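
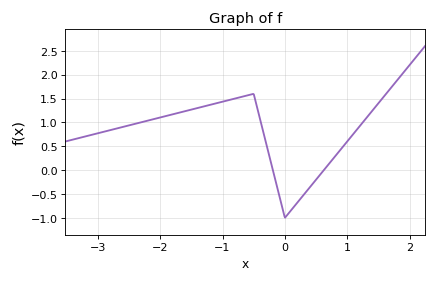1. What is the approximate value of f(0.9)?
0.45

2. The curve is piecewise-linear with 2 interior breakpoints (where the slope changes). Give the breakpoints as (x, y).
(-0.5, 1.6); (0, -1)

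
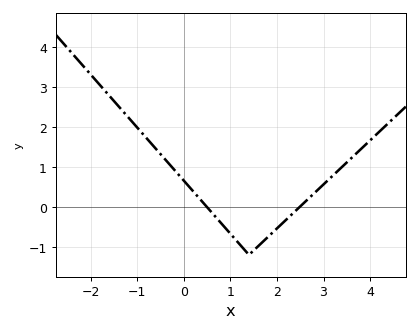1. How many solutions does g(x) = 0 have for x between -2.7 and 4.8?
2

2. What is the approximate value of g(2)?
-0.541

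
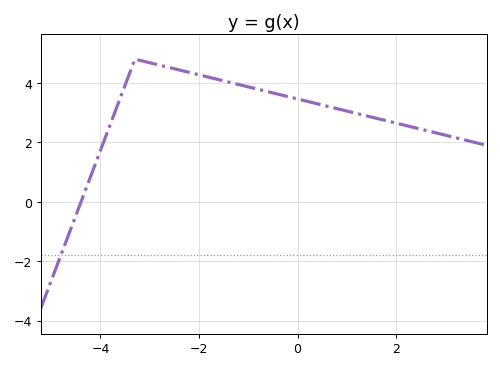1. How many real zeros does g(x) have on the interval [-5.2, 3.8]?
1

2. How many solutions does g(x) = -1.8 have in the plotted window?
1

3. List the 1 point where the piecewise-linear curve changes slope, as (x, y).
(-3.3, 4.8)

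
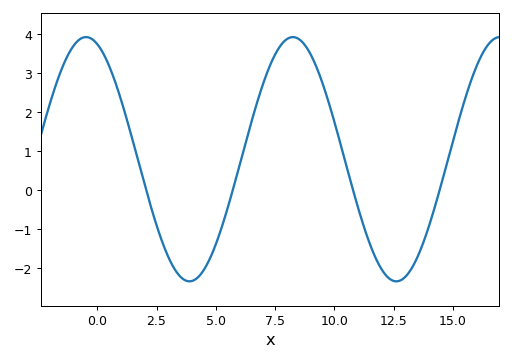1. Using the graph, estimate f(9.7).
2.37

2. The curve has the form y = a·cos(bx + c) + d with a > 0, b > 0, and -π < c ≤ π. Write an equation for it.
y = 3.14cos(0.72x + 0.342) + 0.79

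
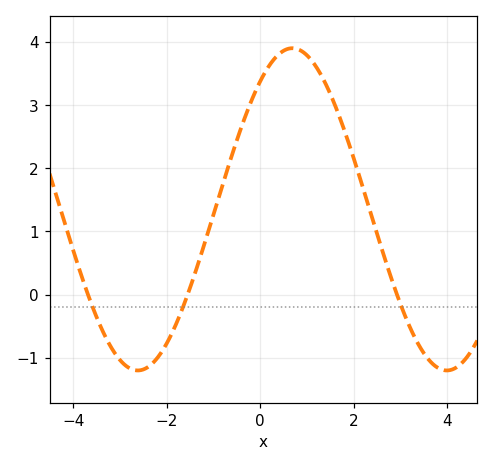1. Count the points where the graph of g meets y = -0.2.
3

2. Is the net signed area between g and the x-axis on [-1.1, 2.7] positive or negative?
positive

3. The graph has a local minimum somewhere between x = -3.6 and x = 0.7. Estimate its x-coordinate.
-2.62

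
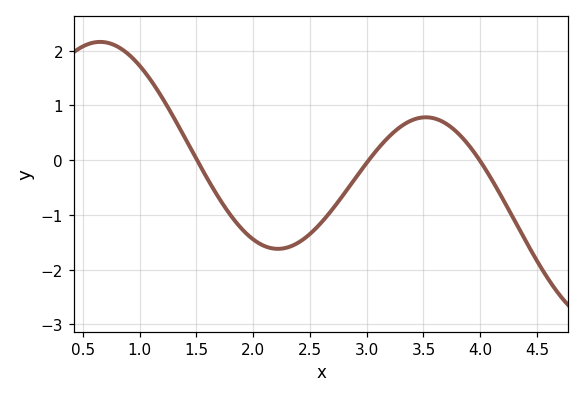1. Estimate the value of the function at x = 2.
-1.45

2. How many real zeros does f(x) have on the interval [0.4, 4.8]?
3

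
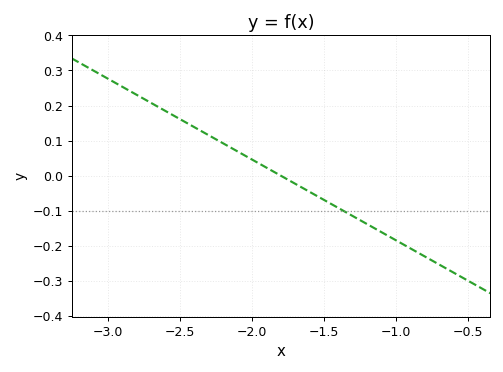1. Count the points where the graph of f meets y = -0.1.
1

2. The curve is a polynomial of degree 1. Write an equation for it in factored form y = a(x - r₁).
y = -0.23(x + 1.8)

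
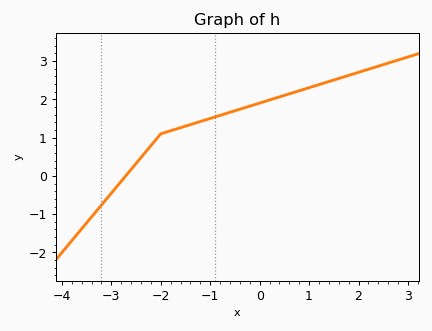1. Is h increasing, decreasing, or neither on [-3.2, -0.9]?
increasing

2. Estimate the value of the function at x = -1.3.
1.38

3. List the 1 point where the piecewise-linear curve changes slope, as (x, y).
(-2, 1.1)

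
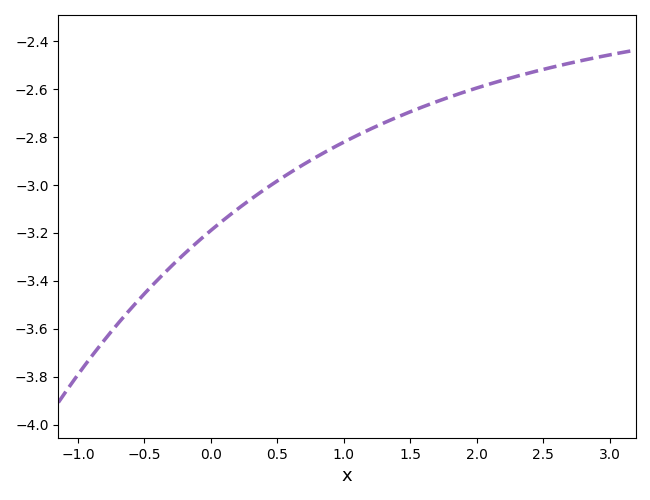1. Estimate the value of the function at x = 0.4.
-3.02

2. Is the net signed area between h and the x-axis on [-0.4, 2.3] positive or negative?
negative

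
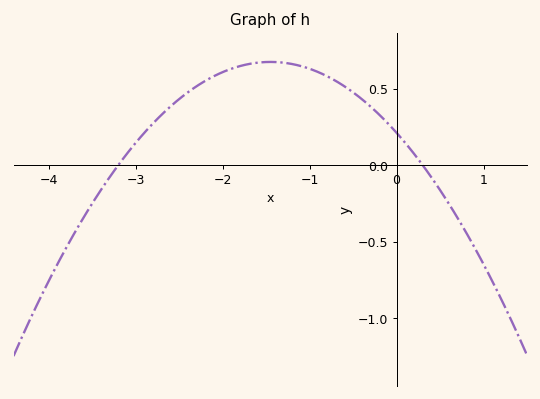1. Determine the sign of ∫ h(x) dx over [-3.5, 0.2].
positive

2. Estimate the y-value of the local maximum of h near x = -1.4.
0.65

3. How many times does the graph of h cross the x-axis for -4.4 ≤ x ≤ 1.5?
2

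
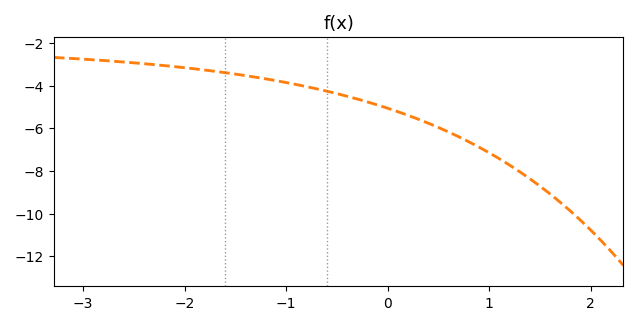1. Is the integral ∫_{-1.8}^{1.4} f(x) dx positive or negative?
negative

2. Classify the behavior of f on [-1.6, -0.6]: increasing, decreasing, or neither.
decreasing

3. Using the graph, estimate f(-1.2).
-3.6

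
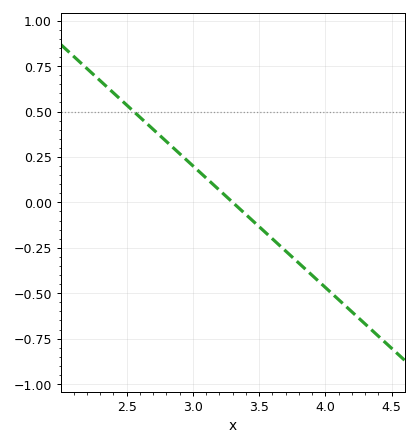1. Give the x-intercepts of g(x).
3.3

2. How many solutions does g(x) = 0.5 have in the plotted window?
1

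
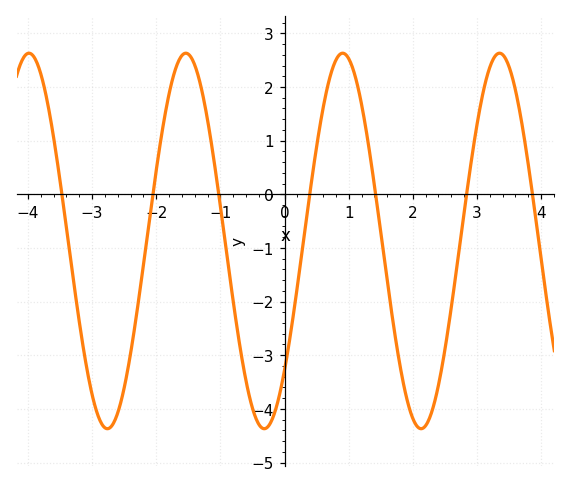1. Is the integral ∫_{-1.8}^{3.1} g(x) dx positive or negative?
negative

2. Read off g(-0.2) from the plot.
-4.22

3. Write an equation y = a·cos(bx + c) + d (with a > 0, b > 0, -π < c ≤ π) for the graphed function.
y = 3.5cos(2.57x - 2.33) - 0.87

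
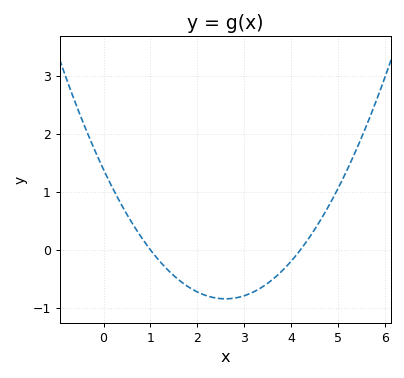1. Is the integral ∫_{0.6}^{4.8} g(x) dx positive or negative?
negative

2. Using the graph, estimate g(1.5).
-0.446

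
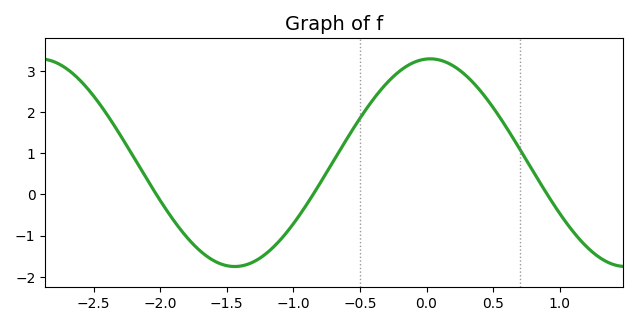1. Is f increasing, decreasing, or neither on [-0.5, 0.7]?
neither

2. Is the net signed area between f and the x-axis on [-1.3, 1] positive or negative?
positive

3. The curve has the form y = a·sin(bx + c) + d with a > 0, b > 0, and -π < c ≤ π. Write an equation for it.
y = 2.52sin(2.1x + 1.5) + 0.77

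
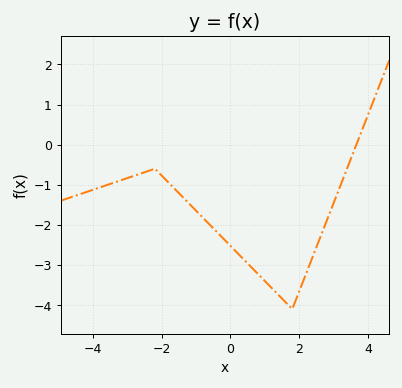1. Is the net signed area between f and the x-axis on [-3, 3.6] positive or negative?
negative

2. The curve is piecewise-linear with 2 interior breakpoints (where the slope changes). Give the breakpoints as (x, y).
(-2.2, -0.6); (1.8, -4.1)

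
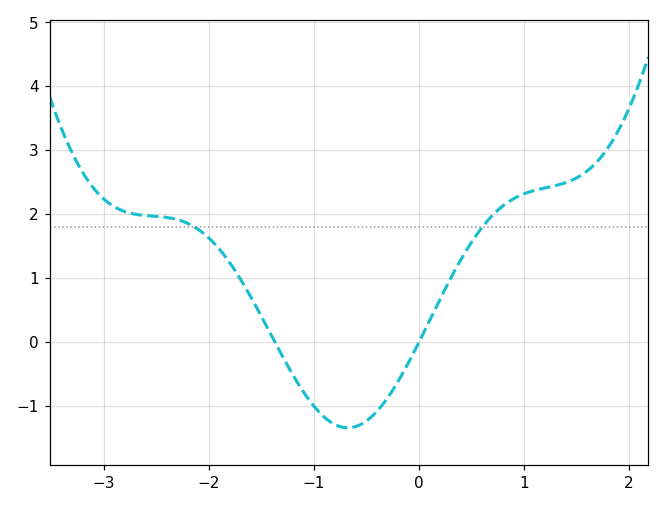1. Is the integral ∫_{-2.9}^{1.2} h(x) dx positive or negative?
positive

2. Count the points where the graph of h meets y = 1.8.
2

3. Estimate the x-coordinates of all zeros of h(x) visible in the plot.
-1.37, 0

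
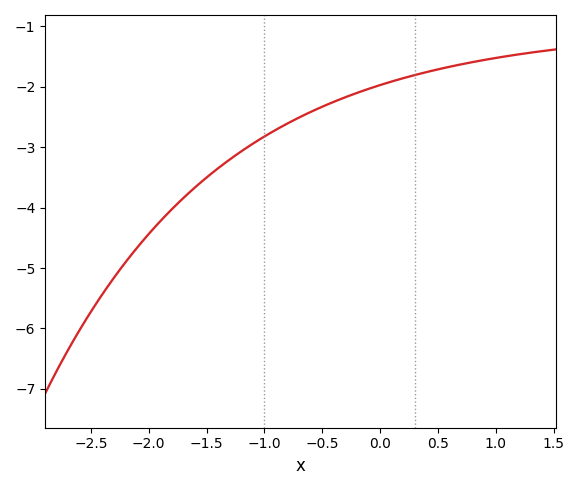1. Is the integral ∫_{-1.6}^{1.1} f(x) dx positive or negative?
negative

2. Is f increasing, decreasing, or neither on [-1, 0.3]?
increasing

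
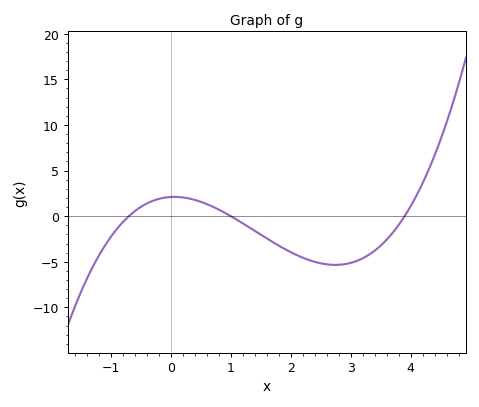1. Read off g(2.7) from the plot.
-5.34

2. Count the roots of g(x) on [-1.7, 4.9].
3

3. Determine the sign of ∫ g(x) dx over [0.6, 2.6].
negative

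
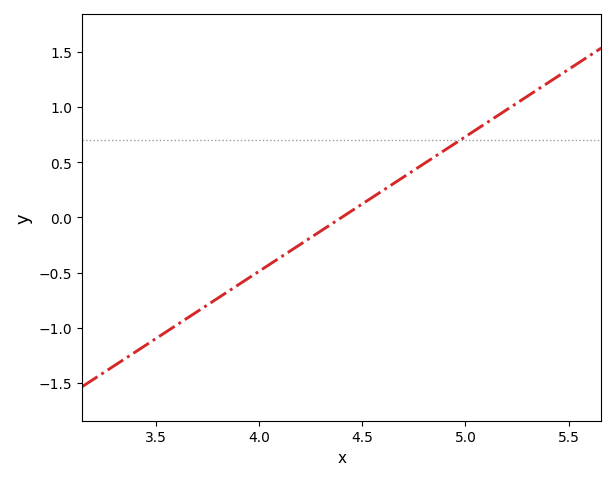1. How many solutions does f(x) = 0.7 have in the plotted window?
1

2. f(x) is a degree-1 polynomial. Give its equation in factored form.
y = 1.22(x - 4.4)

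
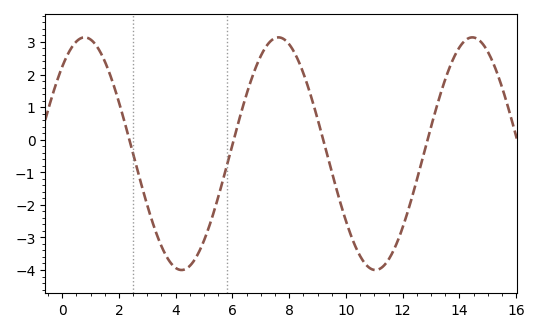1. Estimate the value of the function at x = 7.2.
2.9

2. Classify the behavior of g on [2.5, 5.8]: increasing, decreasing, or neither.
neither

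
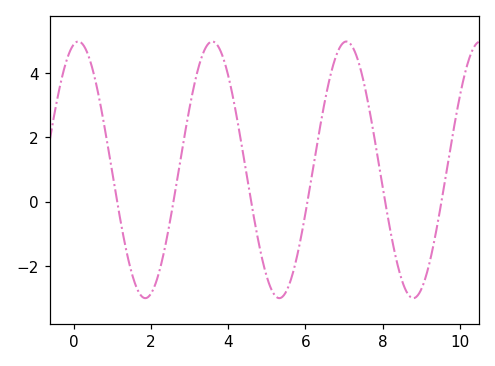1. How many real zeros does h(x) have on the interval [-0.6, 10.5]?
6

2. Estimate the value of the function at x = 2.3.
-1.76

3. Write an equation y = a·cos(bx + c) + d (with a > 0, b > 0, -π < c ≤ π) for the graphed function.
y = 3.99cos(1.81x - 0.21) + 0.99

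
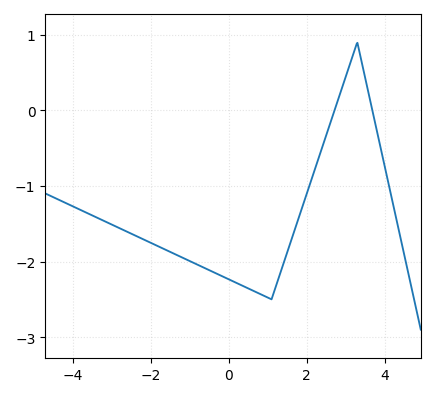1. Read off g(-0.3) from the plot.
-2.16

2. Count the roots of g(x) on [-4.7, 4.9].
2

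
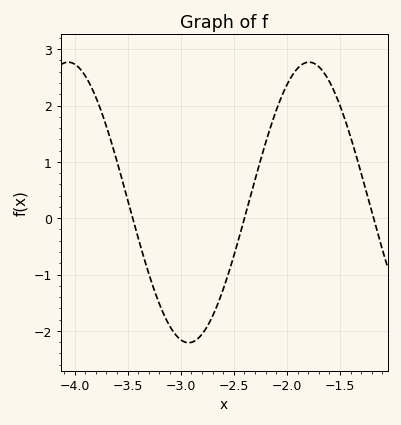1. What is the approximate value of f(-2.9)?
-2.2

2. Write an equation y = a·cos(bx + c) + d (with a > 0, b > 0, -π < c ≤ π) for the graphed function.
y = 2.49cos(2.77x - 1.32) + 0.28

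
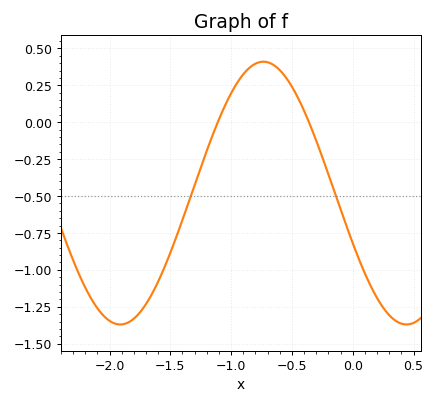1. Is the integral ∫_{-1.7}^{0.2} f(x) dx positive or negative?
negative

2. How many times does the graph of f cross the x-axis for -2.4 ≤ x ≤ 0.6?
2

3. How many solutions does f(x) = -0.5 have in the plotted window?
2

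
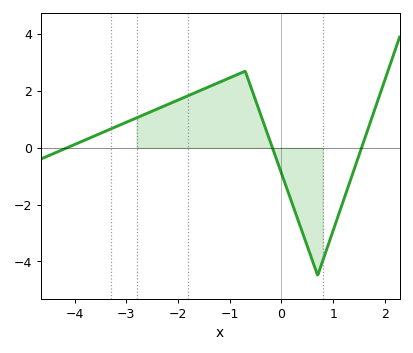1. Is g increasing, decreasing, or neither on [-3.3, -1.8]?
increasing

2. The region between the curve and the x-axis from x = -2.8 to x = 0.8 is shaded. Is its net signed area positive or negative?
positive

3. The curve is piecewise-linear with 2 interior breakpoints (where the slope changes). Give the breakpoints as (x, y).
(-0.7, 2.7); (0.7, -4.5)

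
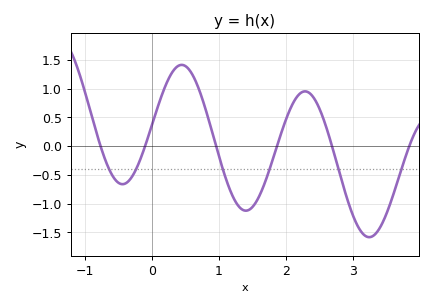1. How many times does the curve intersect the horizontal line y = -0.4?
6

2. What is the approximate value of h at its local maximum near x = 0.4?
1.41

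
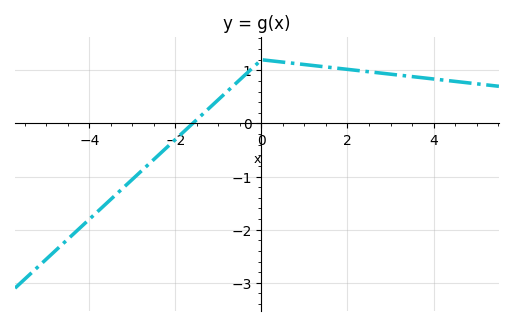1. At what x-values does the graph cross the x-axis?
-1.6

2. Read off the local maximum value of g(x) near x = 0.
1.2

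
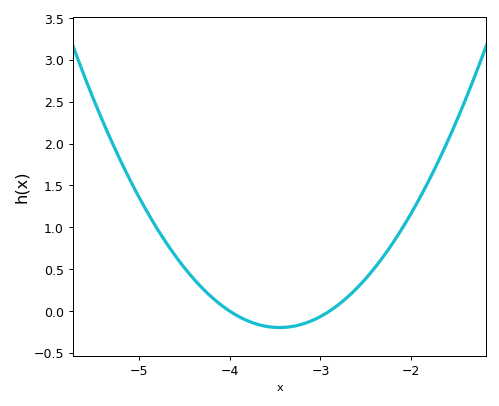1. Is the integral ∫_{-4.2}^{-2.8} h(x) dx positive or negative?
negative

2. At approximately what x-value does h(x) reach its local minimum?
-3.45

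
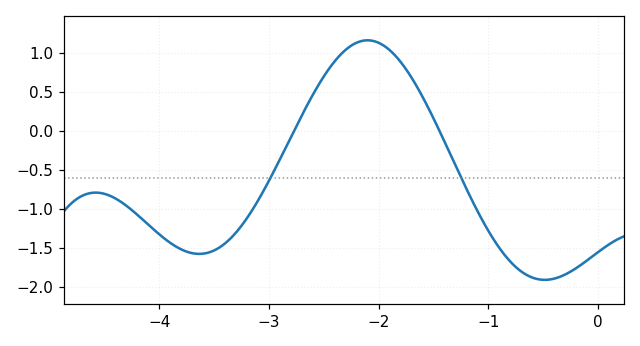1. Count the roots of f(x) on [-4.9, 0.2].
2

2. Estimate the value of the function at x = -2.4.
0.891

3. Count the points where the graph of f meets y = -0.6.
2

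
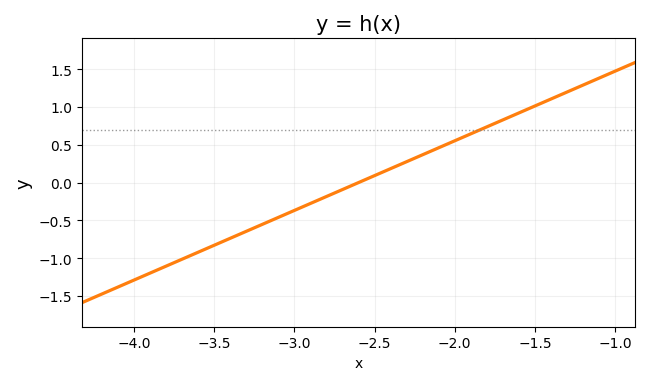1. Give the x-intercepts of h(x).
-2.6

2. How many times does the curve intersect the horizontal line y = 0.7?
1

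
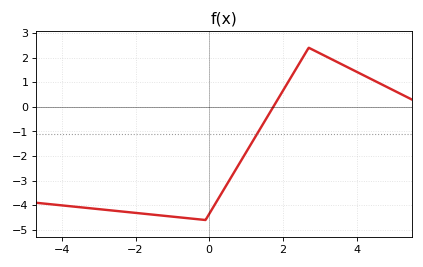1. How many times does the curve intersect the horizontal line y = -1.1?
1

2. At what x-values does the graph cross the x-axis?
1.8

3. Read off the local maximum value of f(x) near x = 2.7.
2.4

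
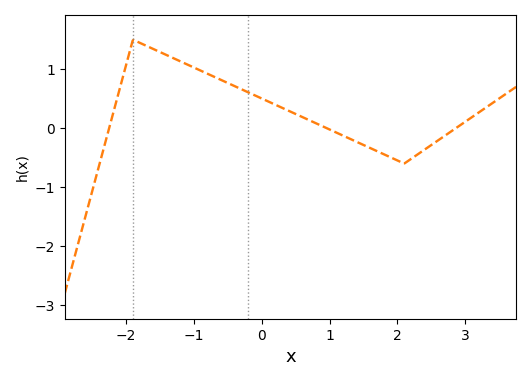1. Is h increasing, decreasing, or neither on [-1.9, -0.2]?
decreasing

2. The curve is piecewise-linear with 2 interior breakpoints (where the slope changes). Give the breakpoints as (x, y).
(-1.9, 1.5); (2.1, -0.6)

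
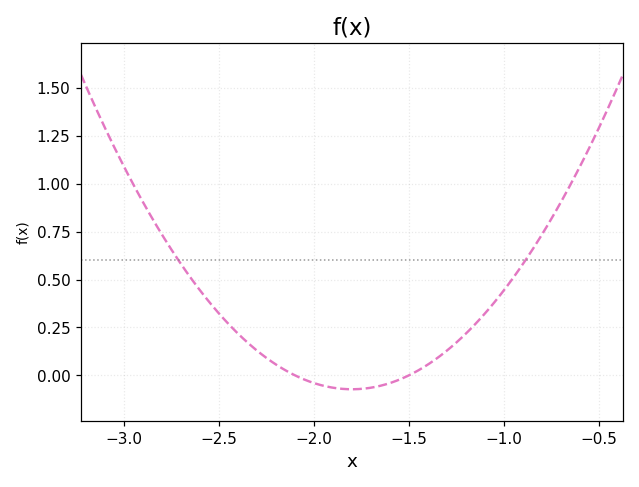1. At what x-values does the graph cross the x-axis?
-2.1, -1.5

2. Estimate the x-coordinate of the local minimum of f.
-1.8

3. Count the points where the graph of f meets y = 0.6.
2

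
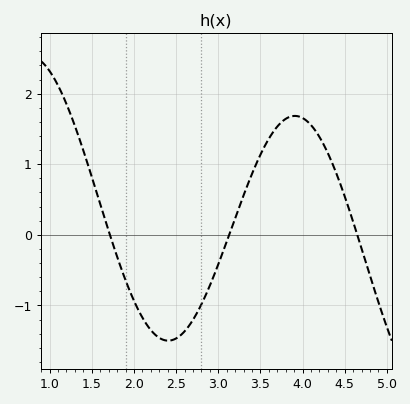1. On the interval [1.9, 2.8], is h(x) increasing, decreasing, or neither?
neither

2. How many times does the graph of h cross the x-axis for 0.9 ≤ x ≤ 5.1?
3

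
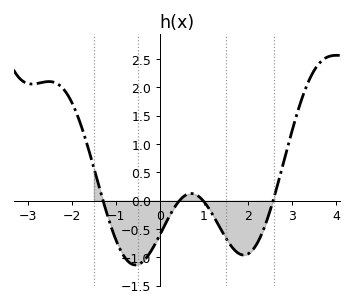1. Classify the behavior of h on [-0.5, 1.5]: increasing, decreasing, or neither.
neither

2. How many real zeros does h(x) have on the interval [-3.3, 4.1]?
4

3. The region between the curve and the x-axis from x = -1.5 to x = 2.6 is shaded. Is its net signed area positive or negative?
negative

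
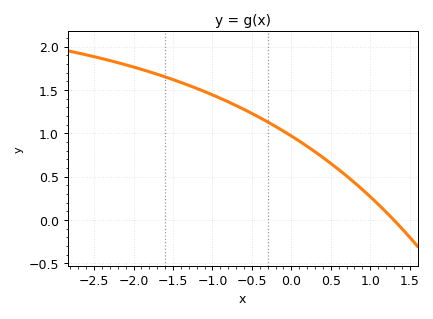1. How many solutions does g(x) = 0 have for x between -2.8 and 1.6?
1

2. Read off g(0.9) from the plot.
0.352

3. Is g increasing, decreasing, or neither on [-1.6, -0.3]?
decreasing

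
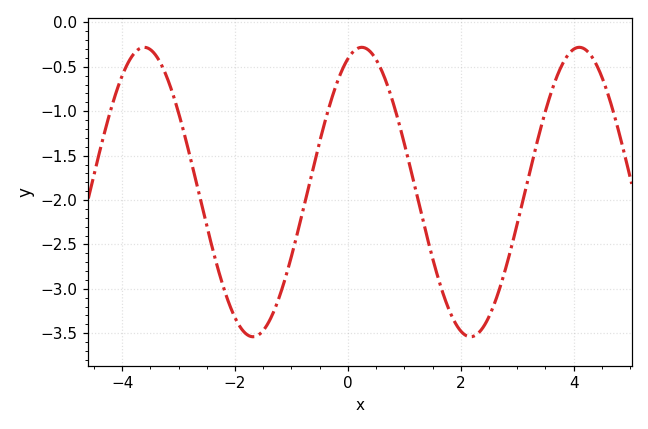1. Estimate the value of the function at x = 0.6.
-0.55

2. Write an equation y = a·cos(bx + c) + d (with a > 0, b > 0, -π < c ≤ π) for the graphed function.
y = 1.63cos(1.6x - 0.4) - 1.91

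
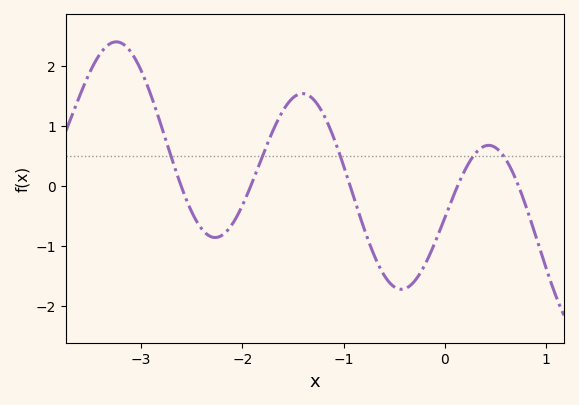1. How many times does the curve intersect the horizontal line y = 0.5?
5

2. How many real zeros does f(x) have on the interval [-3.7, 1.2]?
5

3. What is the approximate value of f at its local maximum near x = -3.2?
2.41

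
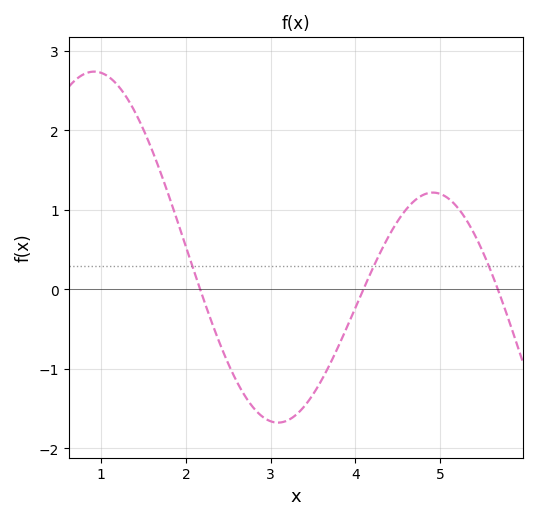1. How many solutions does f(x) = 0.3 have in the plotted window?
3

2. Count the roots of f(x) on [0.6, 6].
3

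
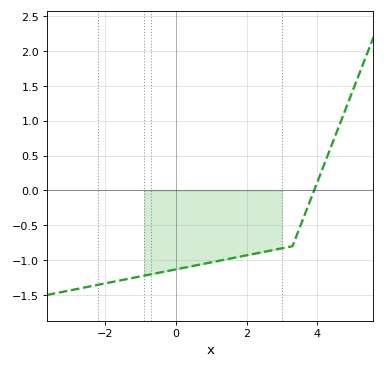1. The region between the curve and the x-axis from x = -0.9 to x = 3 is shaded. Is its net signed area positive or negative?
negative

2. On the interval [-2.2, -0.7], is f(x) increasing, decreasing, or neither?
increasing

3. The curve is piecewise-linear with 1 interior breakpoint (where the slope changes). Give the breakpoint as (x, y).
(3.3, -0.8)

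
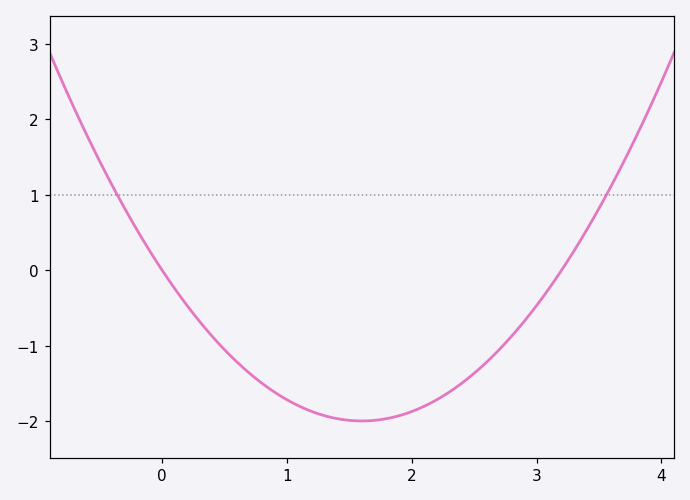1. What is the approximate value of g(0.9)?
-1.61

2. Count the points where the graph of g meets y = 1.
2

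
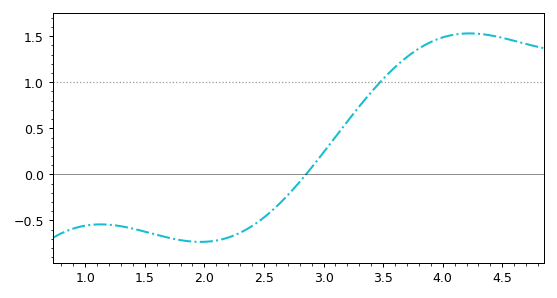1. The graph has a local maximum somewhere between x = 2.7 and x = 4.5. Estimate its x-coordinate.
4.2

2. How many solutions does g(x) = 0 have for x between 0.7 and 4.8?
1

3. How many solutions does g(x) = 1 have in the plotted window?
1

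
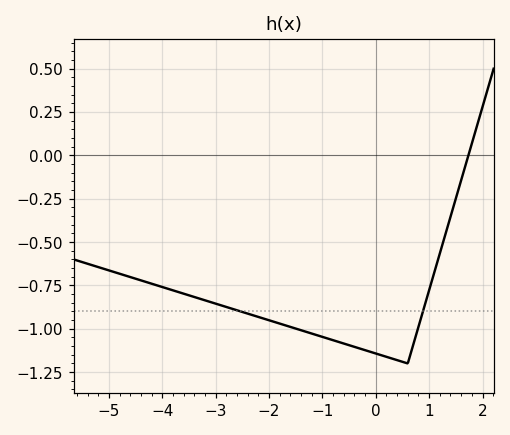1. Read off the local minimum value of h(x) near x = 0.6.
-1.2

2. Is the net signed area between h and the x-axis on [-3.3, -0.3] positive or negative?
negative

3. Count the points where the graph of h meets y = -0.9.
2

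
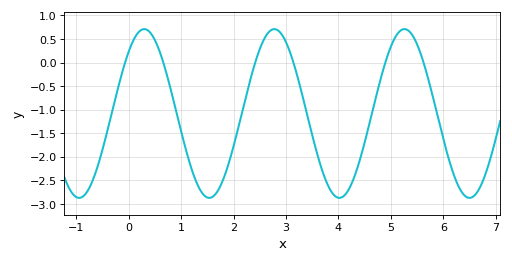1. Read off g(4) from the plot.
-2.85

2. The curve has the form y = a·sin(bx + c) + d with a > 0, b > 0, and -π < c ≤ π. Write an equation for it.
y = 1.79sin(2.5x + 0.83) - 1.08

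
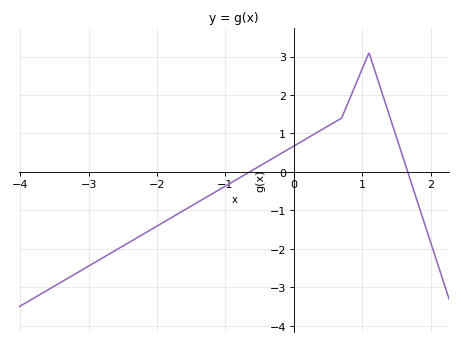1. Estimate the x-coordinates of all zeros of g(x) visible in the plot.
-0.647, 1.67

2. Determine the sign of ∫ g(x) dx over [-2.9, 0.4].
negative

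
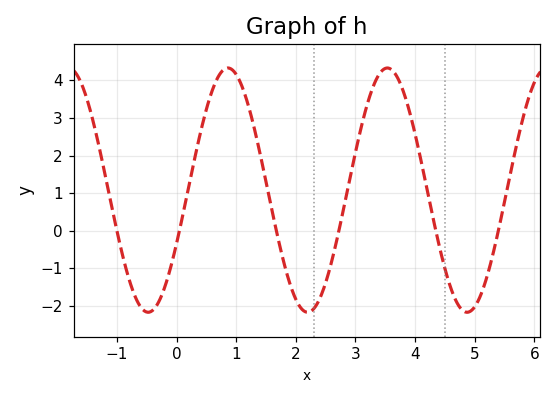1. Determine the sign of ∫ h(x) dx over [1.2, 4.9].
positive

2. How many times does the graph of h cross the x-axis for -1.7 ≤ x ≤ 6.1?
6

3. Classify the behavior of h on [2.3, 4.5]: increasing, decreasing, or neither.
neither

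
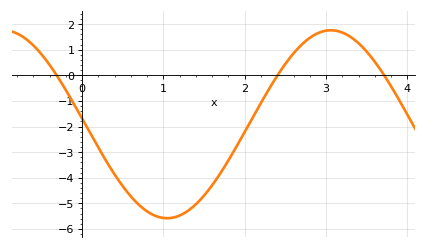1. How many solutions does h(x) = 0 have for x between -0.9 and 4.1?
3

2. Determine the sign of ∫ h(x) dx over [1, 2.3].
negative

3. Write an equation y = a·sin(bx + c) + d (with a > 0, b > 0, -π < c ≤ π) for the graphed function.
y = 3.67sin(1.56x + 3.08) - 1.91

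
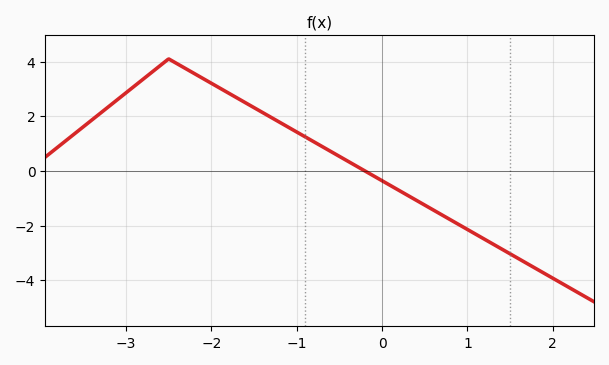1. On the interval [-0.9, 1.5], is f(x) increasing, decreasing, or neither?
decreasing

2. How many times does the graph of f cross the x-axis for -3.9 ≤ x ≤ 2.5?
1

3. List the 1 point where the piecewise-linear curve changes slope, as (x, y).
(-2.5, 4.1)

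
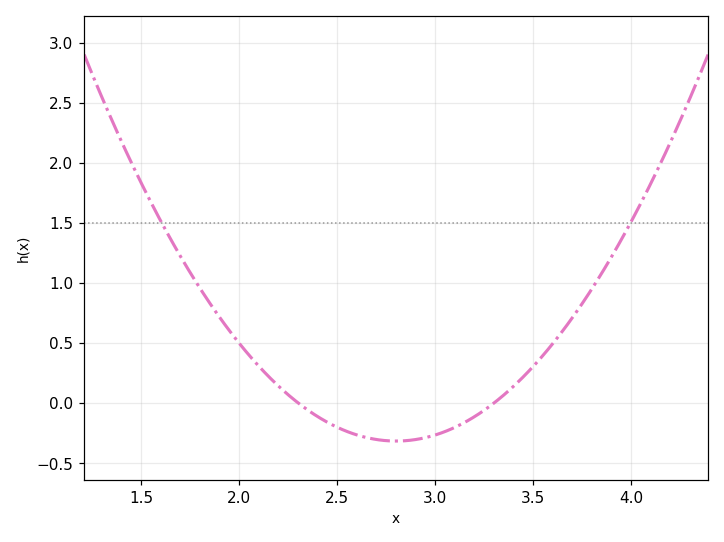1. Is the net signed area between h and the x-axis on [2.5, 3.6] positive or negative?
negative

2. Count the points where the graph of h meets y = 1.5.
2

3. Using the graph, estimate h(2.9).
-0.305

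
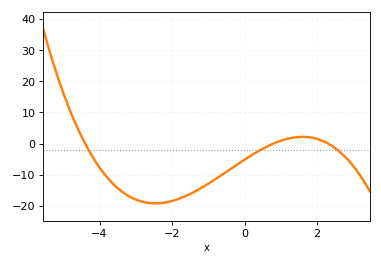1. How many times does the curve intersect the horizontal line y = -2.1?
3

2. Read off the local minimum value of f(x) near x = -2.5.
-19.3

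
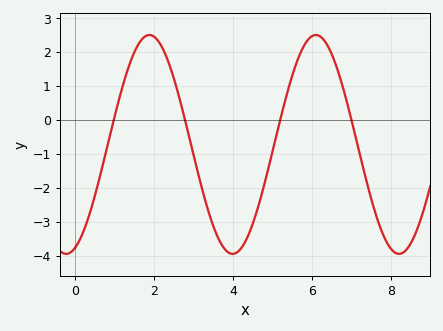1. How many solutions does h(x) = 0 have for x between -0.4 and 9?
4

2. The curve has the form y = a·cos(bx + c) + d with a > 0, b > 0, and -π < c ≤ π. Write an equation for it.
y = 3.22cos(1.49x - 2.81) - 0.72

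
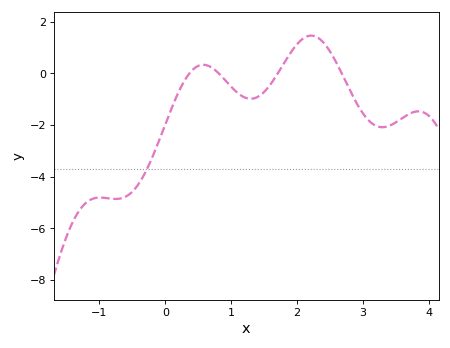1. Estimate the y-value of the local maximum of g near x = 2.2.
1.4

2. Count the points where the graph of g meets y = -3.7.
1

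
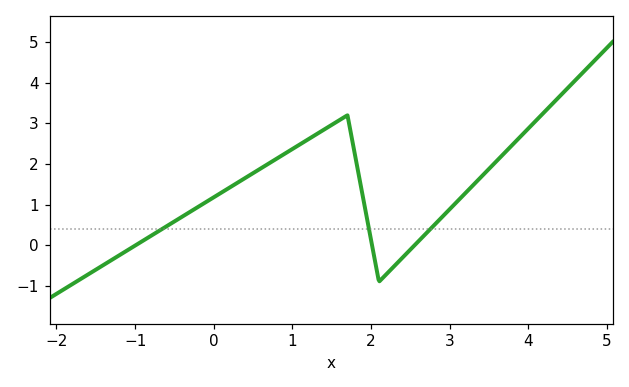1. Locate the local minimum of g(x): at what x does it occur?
2.1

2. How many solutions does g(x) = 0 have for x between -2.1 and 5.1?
3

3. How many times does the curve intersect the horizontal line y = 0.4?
3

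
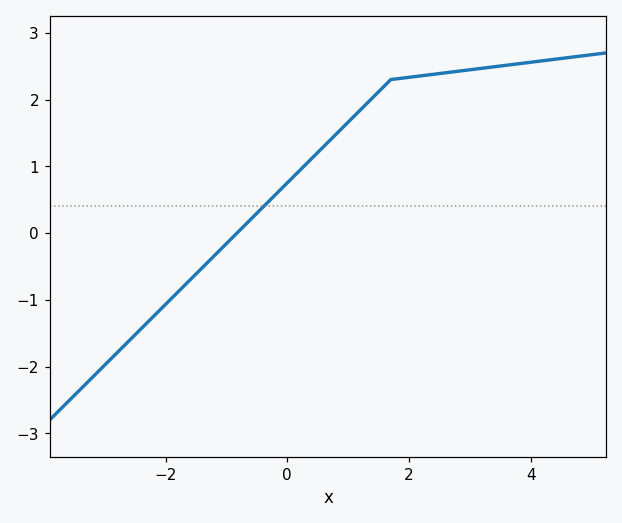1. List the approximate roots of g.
-0.8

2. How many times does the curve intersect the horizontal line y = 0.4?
1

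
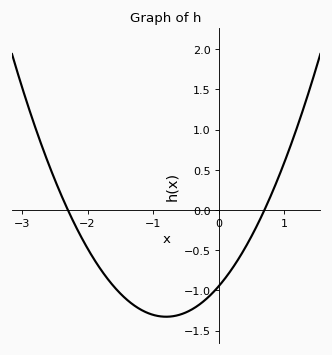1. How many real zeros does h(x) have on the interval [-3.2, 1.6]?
2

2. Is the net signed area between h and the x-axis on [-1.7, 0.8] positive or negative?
negative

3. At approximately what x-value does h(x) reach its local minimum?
-0.8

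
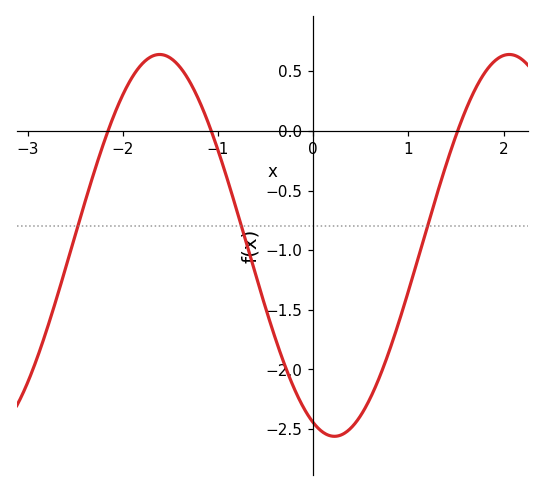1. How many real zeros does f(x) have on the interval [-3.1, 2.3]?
3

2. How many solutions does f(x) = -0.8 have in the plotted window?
3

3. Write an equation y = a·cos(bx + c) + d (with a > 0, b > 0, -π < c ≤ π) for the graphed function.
y = 1.6cos(1.71x + 2.76) - 0.96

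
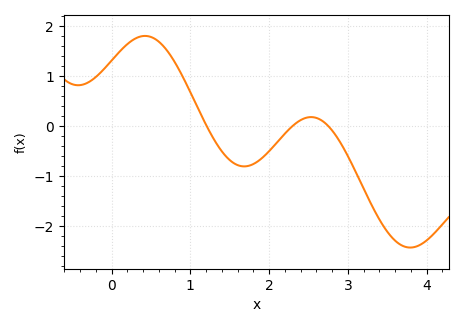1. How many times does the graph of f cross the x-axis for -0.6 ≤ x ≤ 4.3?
3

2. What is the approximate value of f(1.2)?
0.023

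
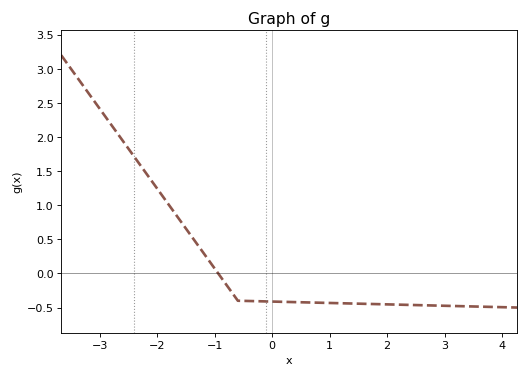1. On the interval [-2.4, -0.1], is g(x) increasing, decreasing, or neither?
decreasing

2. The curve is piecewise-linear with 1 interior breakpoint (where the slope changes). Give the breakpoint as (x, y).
(-0.6, -0.4)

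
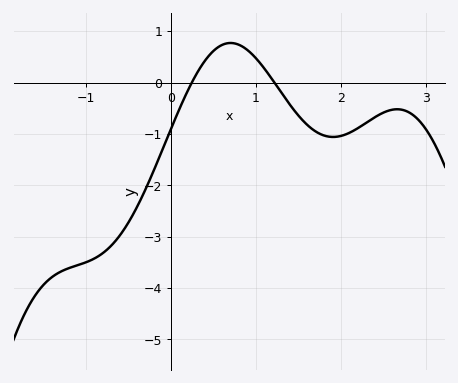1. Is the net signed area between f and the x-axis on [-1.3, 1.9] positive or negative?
negative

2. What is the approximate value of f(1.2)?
0.039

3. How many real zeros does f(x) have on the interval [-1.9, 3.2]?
2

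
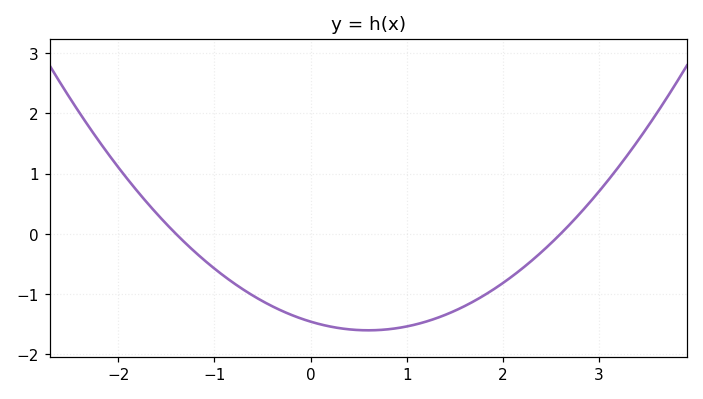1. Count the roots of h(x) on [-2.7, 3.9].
2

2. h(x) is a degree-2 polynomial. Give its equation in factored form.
y = 0.4(x + 1.4)(x - 2.6)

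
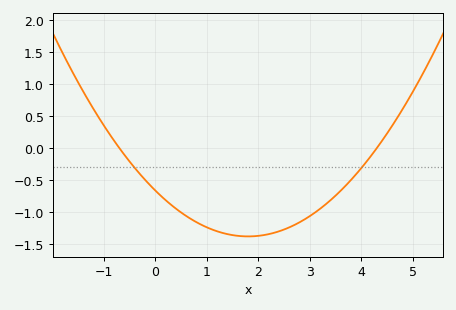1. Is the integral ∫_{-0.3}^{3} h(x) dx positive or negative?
negative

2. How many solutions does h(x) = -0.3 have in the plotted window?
2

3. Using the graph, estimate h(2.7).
-1.2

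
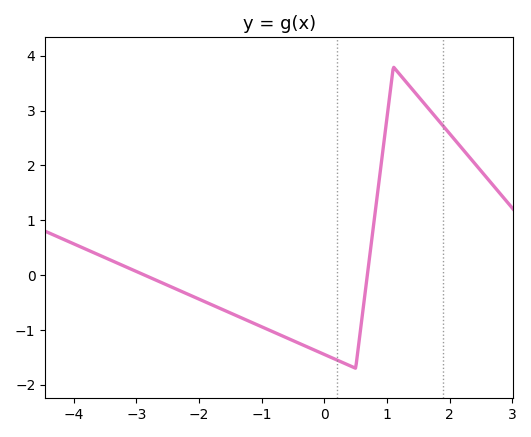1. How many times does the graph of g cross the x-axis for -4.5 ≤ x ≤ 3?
2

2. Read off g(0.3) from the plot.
-1.6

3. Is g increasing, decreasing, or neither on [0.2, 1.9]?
neither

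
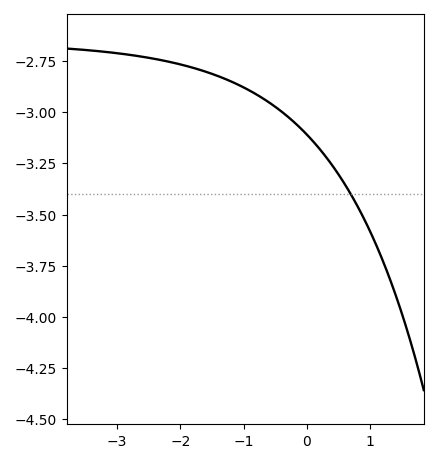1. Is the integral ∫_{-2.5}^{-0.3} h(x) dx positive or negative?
negative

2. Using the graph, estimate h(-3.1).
-2.7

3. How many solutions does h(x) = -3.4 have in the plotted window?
1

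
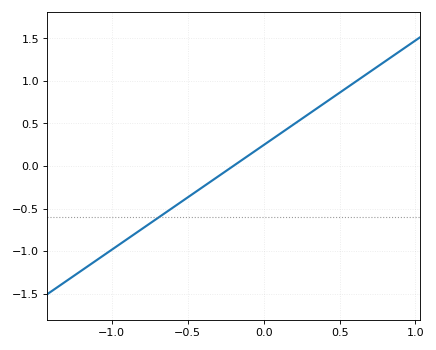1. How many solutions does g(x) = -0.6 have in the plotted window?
1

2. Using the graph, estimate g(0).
0.25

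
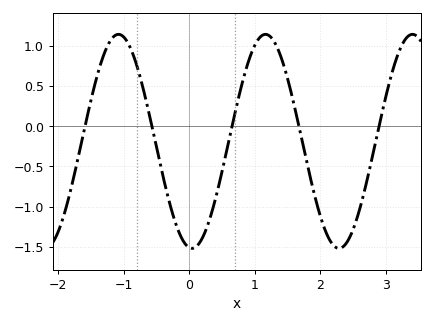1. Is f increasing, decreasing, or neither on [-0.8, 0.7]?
neither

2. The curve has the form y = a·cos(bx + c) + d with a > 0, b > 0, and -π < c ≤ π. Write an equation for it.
y = 1.33cos(2.8x + 3) - 0.19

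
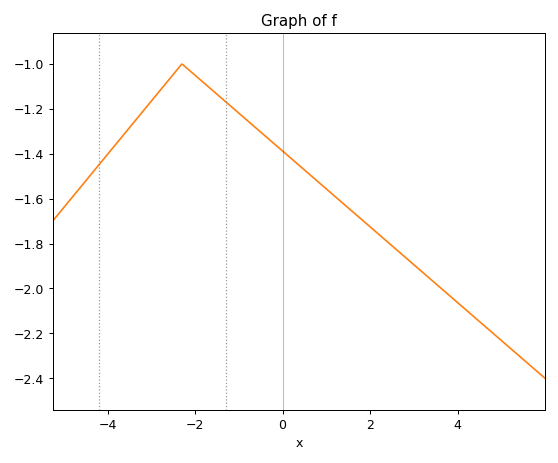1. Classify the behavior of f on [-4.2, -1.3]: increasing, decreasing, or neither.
neither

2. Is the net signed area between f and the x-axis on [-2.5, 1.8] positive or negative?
negative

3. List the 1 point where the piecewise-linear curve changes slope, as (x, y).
(-2.3, -1)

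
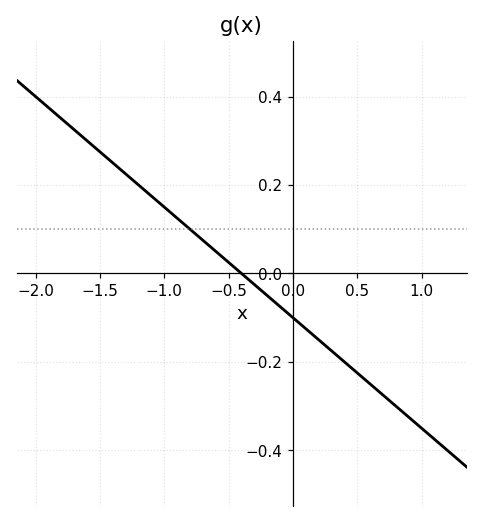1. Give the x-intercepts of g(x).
-0.4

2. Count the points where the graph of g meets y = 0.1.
1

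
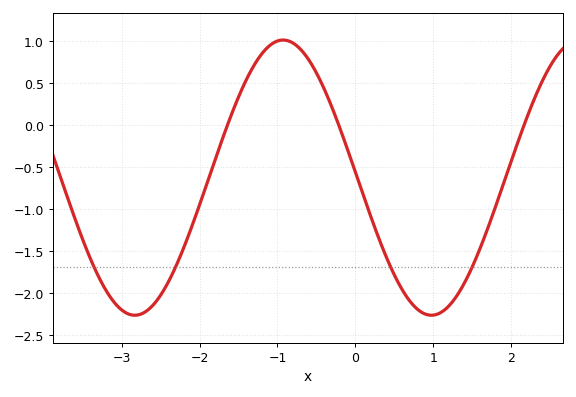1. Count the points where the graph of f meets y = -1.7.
4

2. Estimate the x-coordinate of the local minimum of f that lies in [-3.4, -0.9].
-2.83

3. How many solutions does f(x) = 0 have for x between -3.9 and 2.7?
3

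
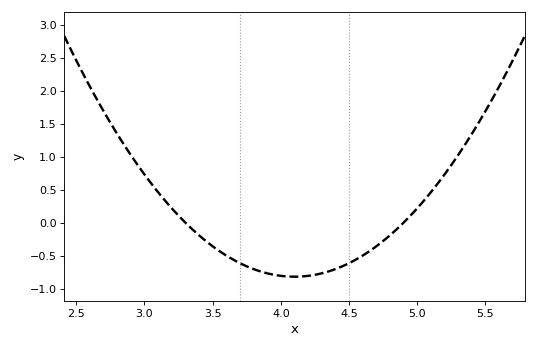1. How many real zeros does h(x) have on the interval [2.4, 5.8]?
2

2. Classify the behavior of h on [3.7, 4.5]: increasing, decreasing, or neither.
neither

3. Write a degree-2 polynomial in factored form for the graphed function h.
y = 1.28(x - 3.3)(x - 4.9)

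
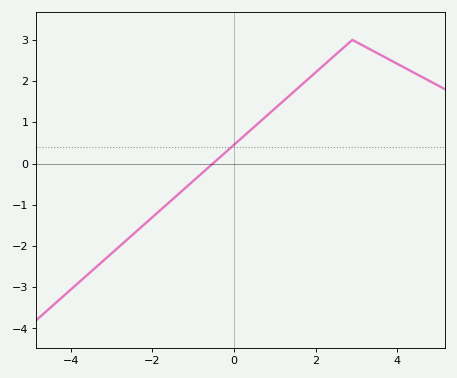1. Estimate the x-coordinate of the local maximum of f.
2.9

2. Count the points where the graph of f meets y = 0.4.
1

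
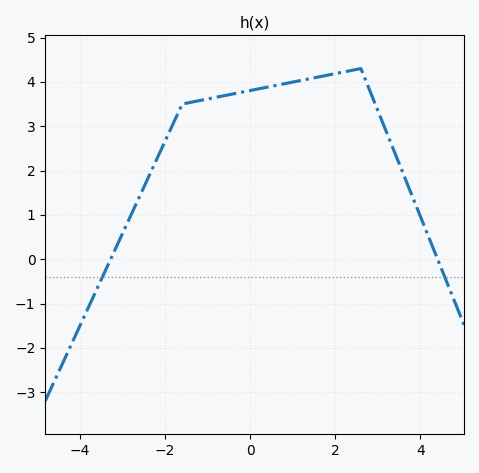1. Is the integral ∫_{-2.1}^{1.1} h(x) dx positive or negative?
positive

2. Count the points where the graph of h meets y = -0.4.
2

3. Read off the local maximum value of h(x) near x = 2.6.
4.3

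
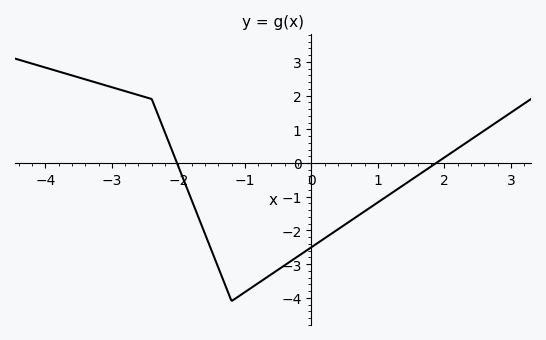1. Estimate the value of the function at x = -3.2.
2.4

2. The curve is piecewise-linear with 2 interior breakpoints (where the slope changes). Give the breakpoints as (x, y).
(-2.4, 1.9); (-1.2, -4.1)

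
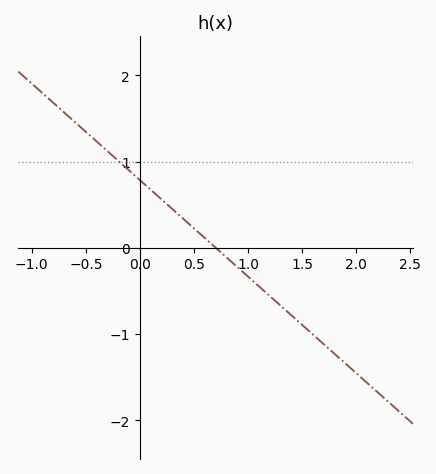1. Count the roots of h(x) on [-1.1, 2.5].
1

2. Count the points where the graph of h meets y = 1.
1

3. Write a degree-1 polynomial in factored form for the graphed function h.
y = -1.12(x - 0.7)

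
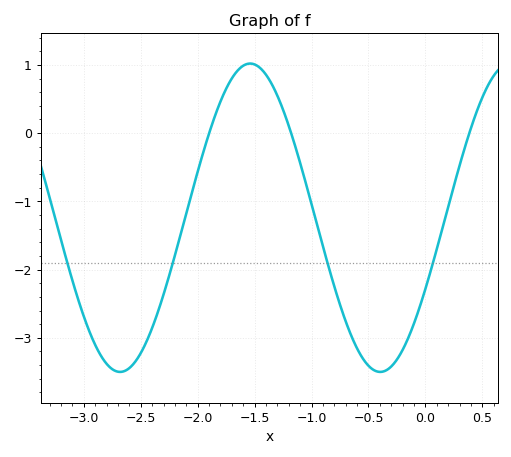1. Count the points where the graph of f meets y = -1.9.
4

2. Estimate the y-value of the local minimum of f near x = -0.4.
-3.5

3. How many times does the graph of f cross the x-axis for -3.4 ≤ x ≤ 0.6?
3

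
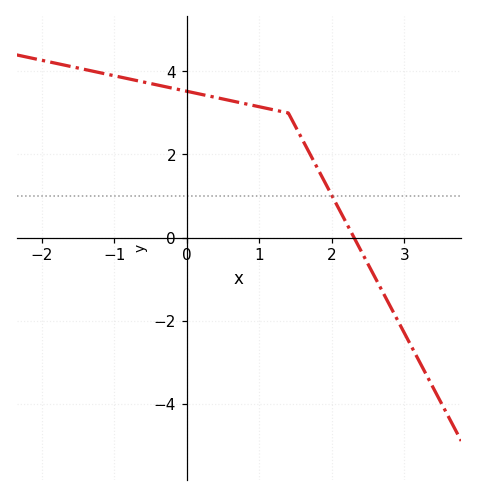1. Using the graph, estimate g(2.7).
-1.31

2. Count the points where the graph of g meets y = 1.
1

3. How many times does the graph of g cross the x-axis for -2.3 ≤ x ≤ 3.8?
1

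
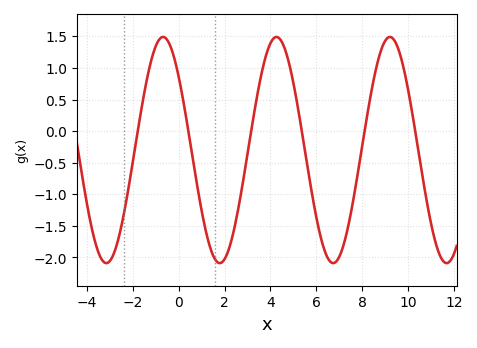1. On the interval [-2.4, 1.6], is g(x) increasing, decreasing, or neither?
neither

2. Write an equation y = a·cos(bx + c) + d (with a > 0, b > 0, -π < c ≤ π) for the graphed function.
y = 1.79cos(1.3x + 0.87) - 0.3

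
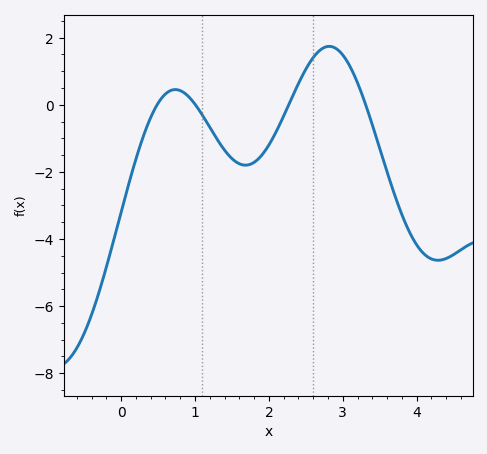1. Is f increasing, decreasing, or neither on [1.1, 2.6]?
neither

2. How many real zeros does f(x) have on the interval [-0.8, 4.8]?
4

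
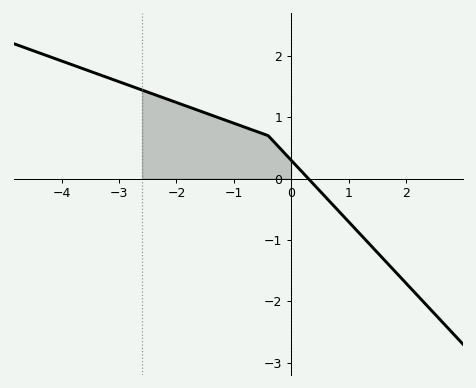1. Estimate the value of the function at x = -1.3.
1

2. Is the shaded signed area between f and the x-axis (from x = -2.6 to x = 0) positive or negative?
positive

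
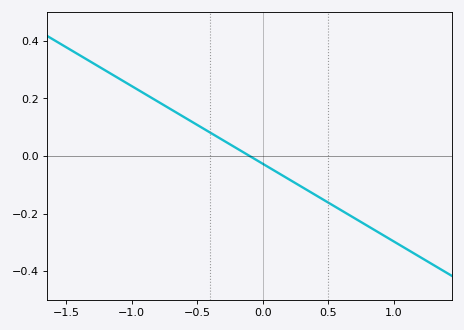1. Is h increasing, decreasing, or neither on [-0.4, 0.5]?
decreasing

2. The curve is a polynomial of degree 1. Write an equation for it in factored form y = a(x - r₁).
y = -0.27(x + 0.1)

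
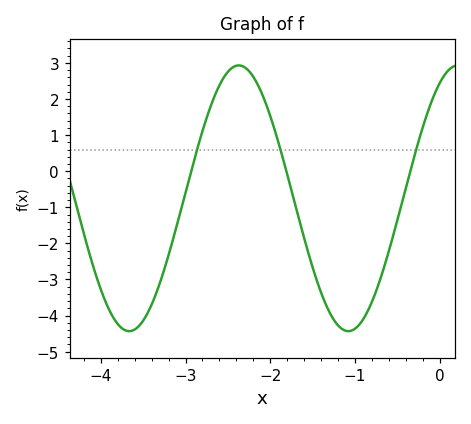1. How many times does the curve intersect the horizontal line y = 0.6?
3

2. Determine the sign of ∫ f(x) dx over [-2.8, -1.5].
positive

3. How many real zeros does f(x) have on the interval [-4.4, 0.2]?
3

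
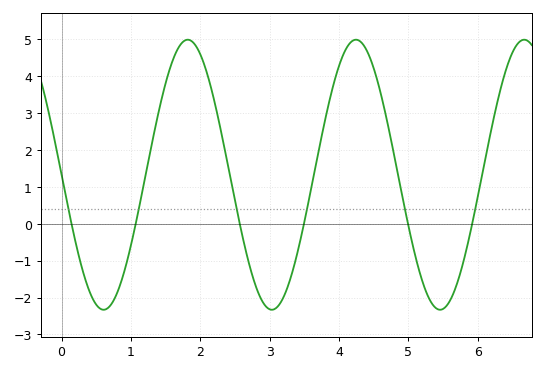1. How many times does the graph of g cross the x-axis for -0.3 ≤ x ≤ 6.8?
6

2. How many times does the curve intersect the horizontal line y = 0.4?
6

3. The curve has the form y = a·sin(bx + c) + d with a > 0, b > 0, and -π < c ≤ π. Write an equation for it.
y = 3.66sin(2.6x - 3.1) + 1.33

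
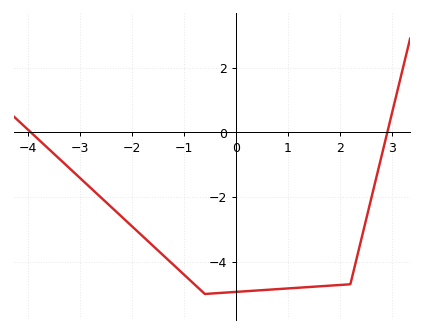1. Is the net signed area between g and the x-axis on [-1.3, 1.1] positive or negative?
negative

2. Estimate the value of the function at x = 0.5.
-4.88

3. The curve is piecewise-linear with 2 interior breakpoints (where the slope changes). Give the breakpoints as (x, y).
(-0.6, -5); (2.2, -4.7)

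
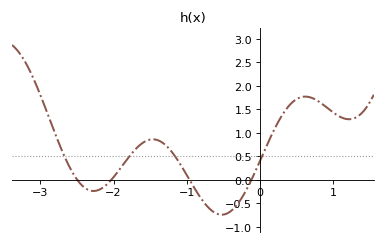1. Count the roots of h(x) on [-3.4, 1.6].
4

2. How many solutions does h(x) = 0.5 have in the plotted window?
4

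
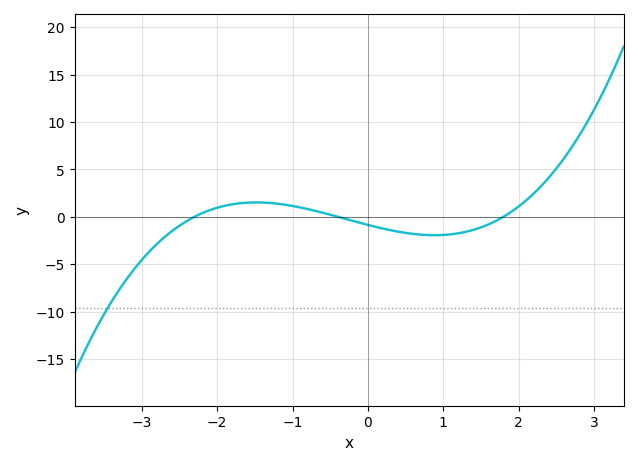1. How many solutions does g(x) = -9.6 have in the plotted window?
1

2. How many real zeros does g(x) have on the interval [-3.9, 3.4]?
3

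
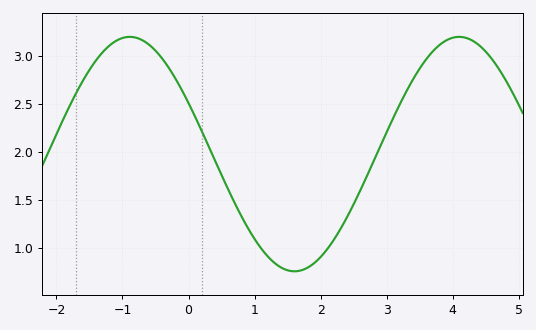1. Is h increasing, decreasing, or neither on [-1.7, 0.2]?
neither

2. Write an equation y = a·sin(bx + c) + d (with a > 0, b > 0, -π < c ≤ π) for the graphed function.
y = 1.22sin(1.3x + 2.7) + 1.98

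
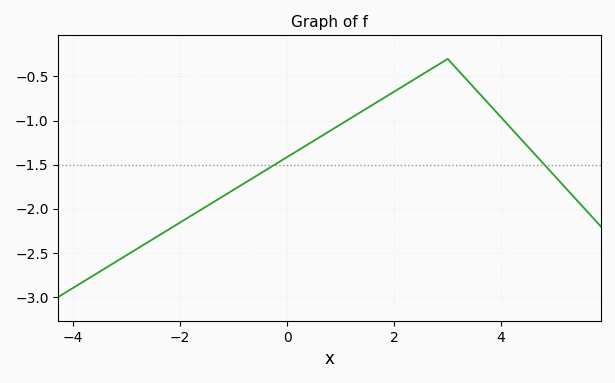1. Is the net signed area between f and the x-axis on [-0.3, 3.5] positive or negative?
negative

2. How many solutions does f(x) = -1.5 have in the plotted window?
2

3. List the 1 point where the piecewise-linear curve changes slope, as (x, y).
(3, -0.3)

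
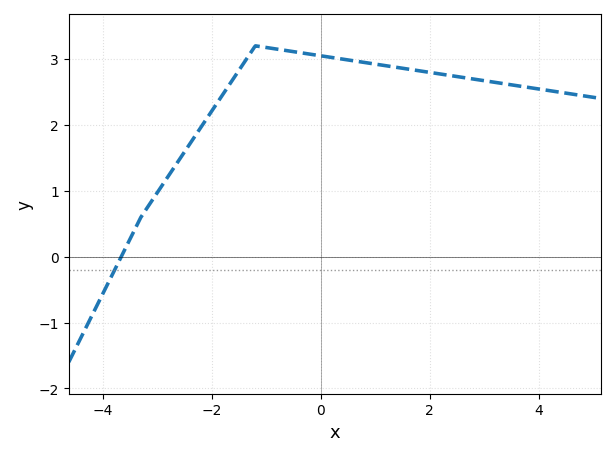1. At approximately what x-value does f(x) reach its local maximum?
-1.2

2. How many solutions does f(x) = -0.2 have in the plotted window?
1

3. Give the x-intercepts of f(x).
-3.6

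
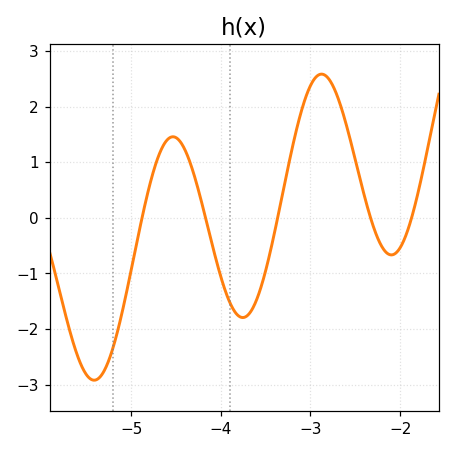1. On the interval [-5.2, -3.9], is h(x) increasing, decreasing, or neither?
neither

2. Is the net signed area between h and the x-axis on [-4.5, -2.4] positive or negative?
positive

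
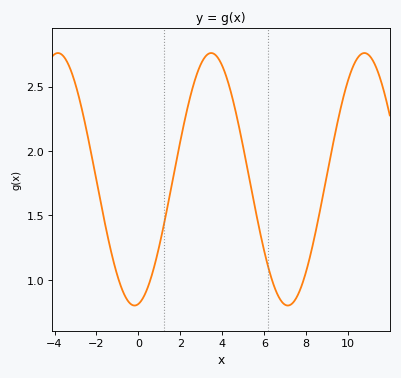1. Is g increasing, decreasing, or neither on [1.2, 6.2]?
neither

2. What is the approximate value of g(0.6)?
1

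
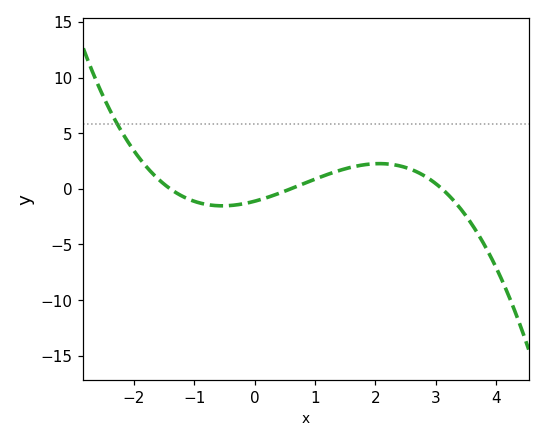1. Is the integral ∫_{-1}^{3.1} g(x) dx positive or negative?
positive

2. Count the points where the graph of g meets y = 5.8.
1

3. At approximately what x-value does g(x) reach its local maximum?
2.07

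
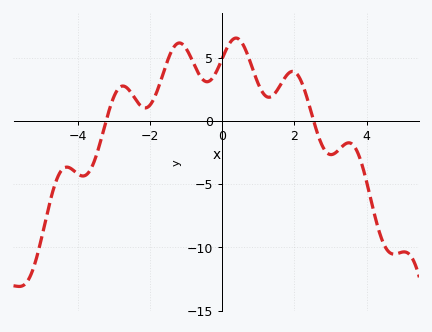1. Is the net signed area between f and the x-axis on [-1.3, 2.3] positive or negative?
positive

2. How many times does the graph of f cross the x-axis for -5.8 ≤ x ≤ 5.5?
2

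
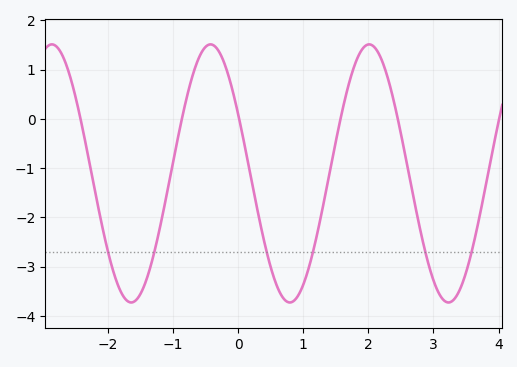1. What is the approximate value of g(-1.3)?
-2.78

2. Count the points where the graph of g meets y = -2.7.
6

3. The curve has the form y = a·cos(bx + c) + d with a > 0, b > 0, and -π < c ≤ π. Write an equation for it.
y = 2.62cos(2.58x + 1.09) - 1.11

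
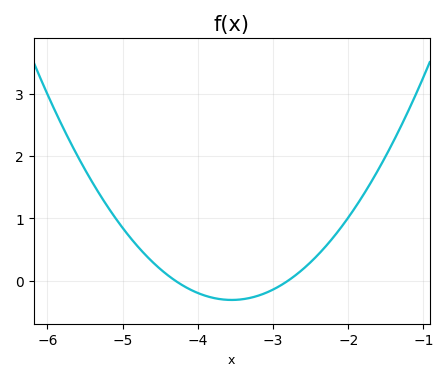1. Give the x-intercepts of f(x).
-4.3, -2.8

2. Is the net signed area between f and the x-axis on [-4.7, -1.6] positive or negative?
positive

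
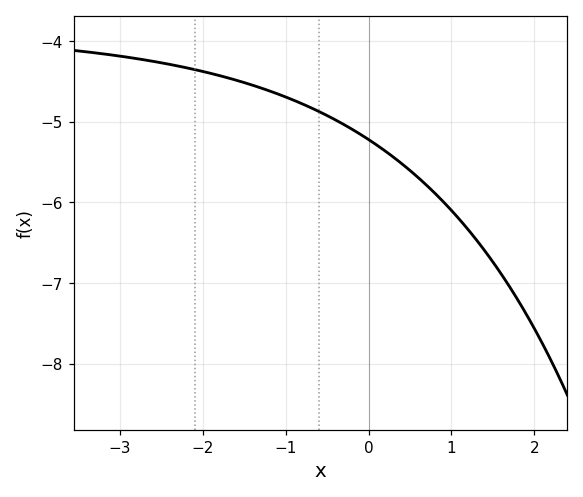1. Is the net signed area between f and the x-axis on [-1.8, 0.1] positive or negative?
negative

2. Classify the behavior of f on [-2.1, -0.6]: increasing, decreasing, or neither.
decreasing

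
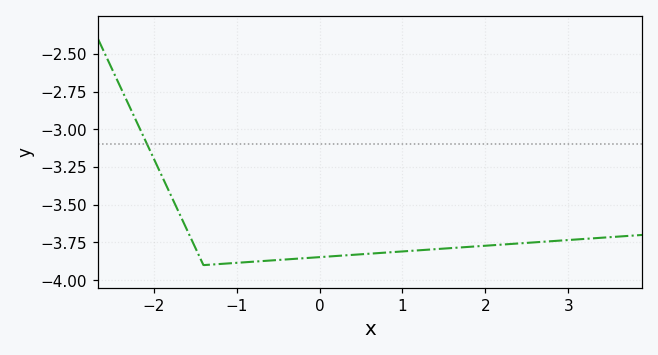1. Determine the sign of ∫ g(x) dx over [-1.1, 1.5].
negative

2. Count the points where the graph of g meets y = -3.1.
1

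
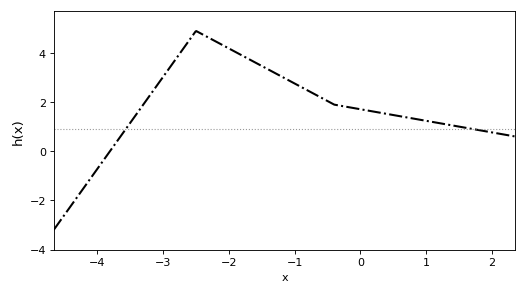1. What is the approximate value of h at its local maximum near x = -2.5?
4.9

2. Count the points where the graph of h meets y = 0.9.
2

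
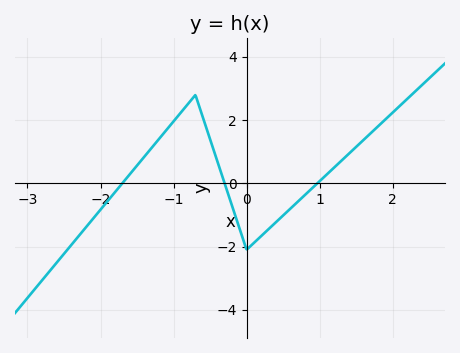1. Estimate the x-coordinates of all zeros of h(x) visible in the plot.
-1.7, -0.3, 1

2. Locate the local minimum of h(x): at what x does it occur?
0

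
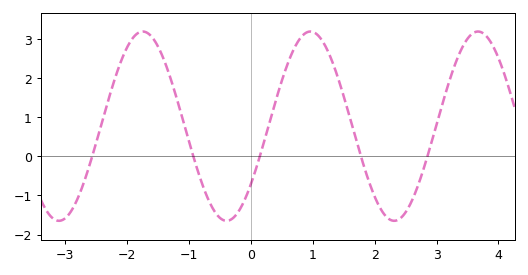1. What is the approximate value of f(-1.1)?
0.9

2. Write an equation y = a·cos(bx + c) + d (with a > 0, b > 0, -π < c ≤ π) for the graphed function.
y = 2.42cos(2.3x - 2.2) + 0.77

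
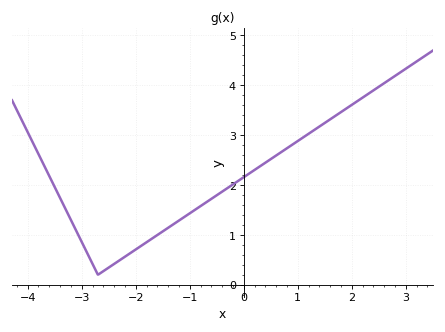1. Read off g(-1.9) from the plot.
0.78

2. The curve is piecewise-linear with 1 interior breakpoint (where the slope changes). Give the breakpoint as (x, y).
(-2.7, 0.2)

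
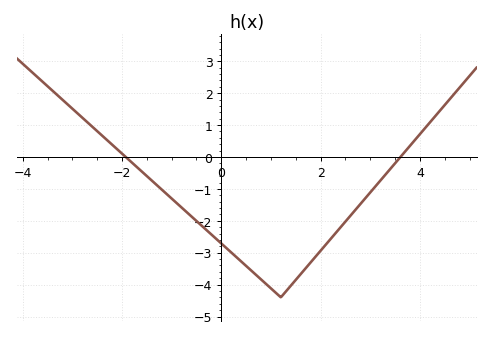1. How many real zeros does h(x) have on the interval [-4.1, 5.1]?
2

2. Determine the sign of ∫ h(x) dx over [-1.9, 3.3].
negative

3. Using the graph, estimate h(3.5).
-0.2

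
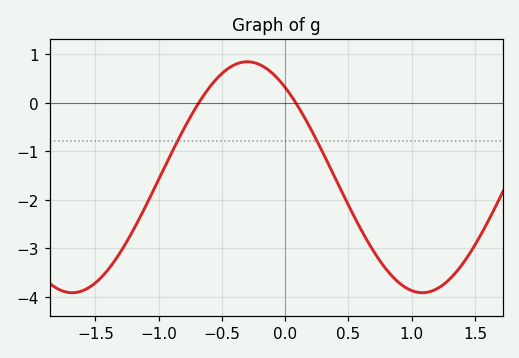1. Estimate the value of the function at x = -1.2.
-2.6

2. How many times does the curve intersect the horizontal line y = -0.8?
2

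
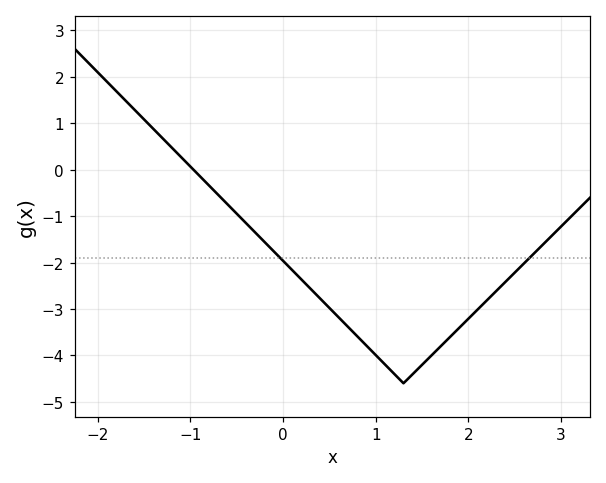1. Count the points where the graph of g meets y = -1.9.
2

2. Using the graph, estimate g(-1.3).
0.7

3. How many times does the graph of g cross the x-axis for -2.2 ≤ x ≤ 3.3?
1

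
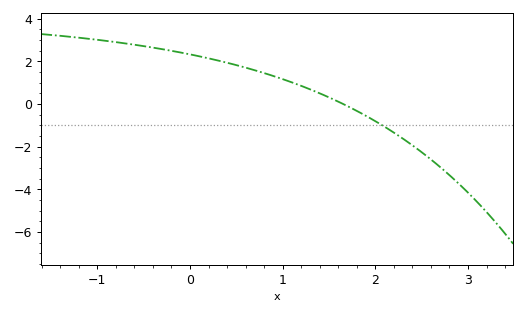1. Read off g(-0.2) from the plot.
2.49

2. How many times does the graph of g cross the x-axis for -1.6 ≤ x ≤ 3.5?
1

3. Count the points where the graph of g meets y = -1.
1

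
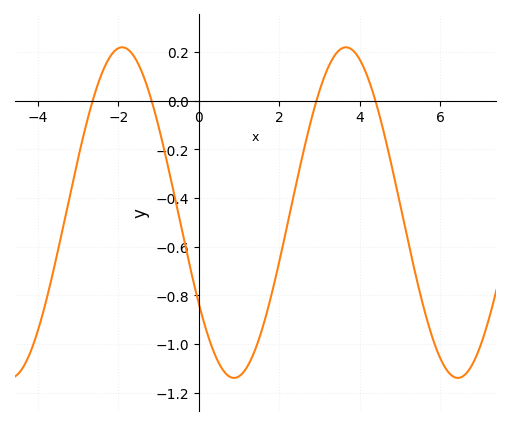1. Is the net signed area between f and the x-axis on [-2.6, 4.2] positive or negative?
negative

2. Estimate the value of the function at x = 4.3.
0.048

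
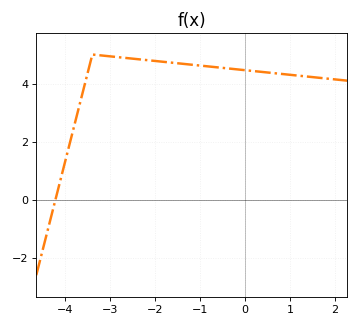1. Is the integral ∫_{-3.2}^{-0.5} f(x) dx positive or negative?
positive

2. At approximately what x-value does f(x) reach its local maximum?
-3.4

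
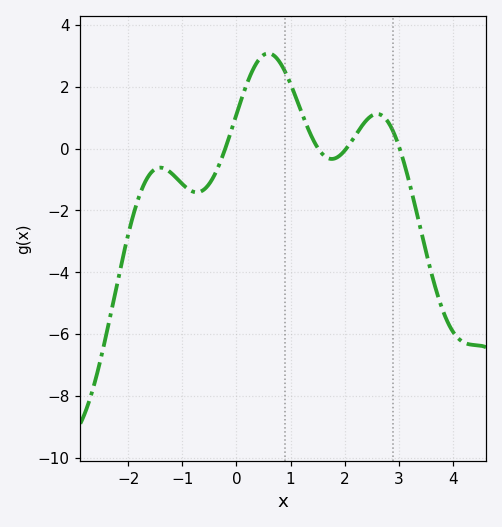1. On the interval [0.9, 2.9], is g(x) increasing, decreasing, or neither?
neither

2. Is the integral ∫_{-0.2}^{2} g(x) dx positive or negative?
positive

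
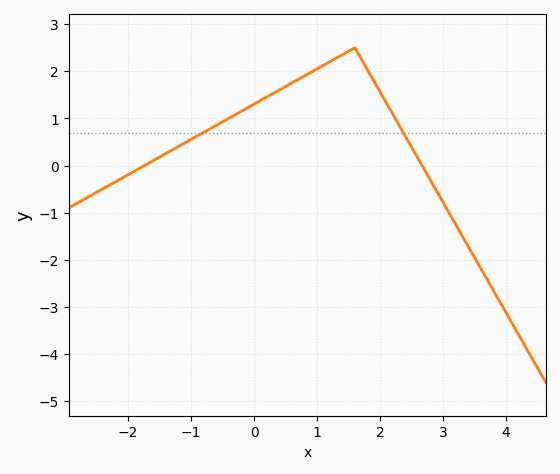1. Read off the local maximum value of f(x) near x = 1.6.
2.5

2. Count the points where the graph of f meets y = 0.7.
2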